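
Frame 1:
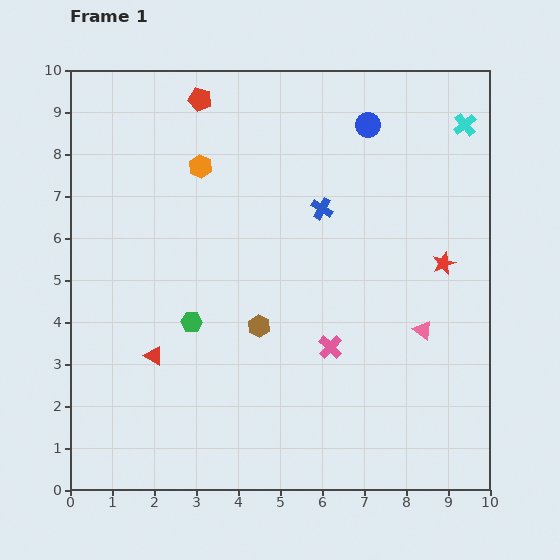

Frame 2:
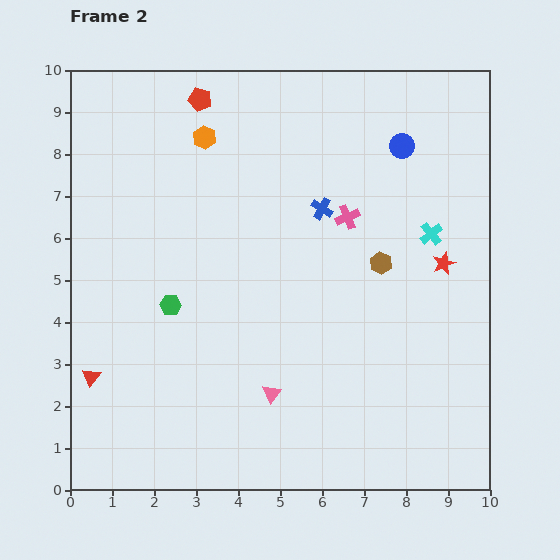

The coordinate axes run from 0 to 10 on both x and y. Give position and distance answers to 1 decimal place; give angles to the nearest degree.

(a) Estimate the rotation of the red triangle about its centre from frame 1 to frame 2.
36° clockwise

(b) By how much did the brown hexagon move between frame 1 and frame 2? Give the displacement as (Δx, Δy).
(2.9, 1.5)

The brown hexagon was at (4.5, 3.9) in frame 1 and (7.4, 5.4) in frame 2.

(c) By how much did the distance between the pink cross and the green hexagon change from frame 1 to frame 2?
+1.3

Distance in frame 1: 3.4. Distance in frame 2: 4.7.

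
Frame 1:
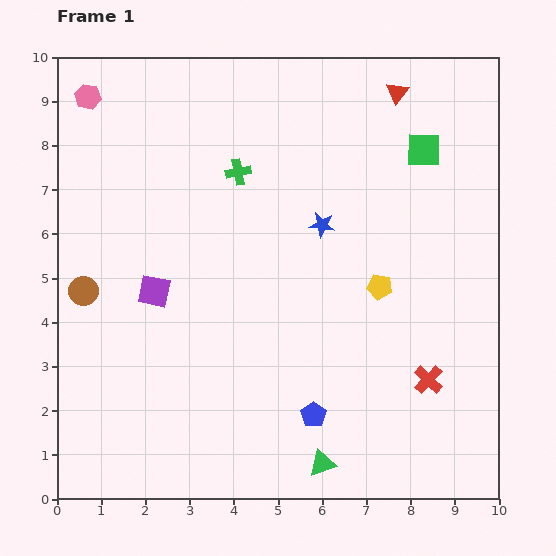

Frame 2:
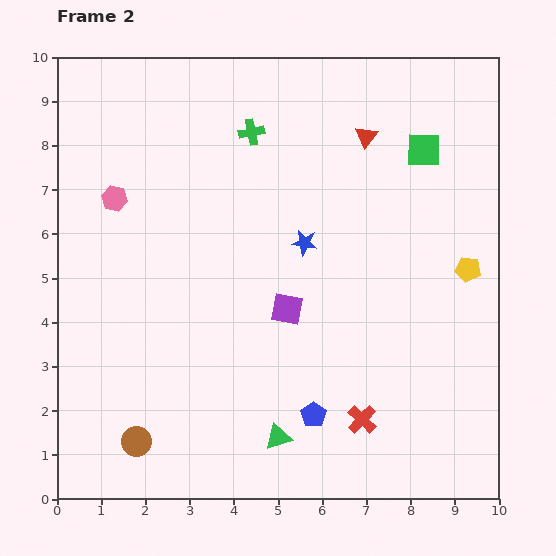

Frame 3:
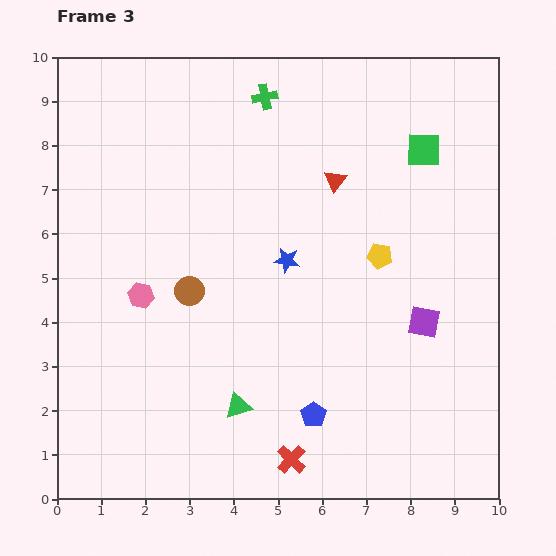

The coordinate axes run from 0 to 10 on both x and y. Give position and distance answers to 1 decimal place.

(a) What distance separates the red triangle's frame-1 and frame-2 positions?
1.2

The red triangle moved from (7.7, 9.2) to (7.0, 8.2), a distance of √(0.7² + 1.0²) ≈ 1.2.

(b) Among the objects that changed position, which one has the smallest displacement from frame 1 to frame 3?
the yellow pentagon

(moved 0.7)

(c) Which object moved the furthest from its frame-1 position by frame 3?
the purple square

(moved 6.1; next 4.7)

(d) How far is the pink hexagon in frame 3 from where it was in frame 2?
2.3

The pink hexagon moved from (1.3, 6.8) to (1.9, 4.6), a distance of √(0.6² + 2.2²) ≈ 2.3.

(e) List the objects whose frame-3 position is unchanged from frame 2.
the blue pentagon, the green square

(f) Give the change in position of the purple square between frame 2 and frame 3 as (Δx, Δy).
(3.1, -0.3)

The purple square was at (5.2, 4.3) in frame 2 and (8.3, 4.0) in frame 3.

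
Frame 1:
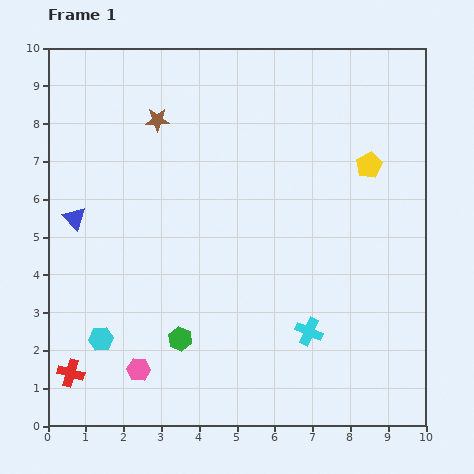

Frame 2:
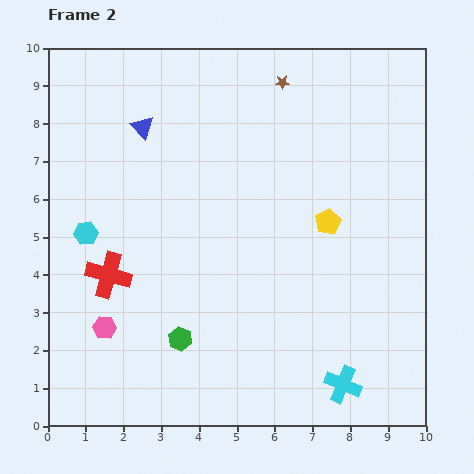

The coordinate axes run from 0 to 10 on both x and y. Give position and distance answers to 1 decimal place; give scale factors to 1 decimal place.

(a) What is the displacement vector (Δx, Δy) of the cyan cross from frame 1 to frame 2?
(0.9, -1.4)

The cyan cross was at (6.9, 2.5) in frame 1 and (7.8, 1.1) in frame 2.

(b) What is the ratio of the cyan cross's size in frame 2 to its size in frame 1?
1.4×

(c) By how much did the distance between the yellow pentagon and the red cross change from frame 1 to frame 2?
-3.6

Distance in frame 1: 9.6. Distance in frame 2: 6.0.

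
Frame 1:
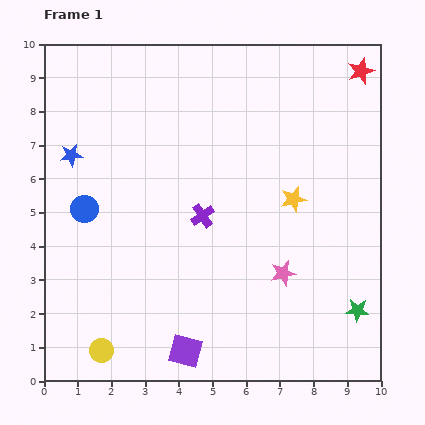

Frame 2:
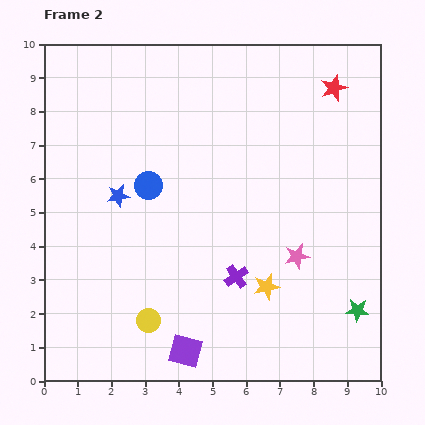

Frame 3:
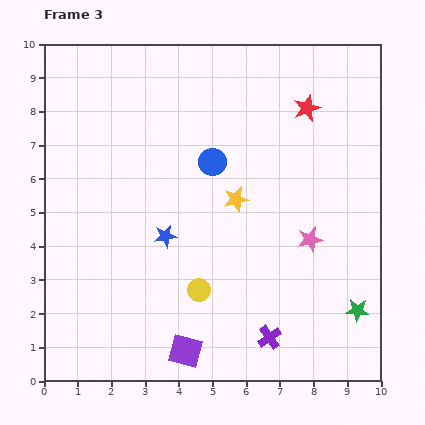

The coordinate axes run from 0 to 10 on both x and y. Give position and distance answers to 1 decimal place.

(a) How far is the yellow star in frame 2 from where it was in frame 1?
2.7

The yellow star moved from (7.4, 5.4) to (6.6, 2.8), a distance of √(0.8² + 2.6²) ≈ 2.7.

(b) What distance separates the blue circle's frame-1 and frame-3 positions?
4.0

The blue circle moved from (1.2, 5.1) to (5.0, 6.5), a distance of √(3.8² + 1.4²) ≈ 4.0.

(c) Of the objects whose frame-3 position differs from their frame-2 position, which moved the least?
the pink star

(moved 0.6)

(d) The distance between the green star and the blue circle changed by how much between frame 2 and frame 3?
-1.0

Distance in frame 2: 7.2. Distance in frame 3: 6.2.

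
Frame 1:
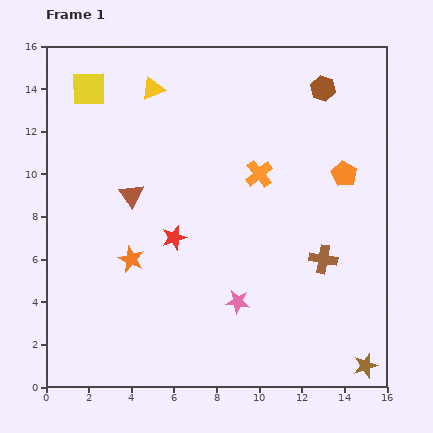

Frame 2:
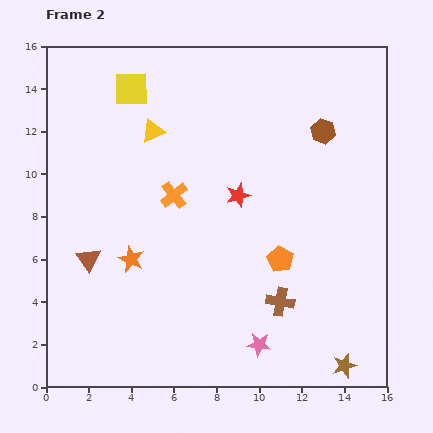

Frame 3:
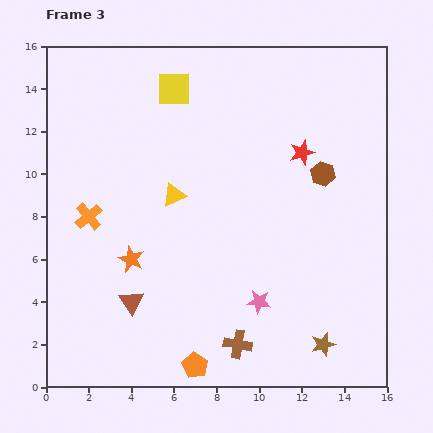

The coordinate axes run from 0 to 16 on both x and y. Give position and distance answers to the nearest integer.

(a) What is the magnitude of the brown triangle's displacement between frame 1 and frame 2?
4

The brown triangle moved from (4, 9) to (2, 6), a distance of √(2² + 3²) ≈ 4.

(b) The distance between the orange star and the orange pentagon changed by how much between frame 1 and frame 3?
-5

Distance in frame 1: 11. Distance in frame 3: 6.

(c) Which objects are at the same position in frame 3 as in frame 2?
the orange star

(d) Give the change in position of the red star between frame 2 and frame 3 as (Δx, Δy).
(3, 2)

The red star was at (9, 9) in frame 2 and (12, 11) in frame 3.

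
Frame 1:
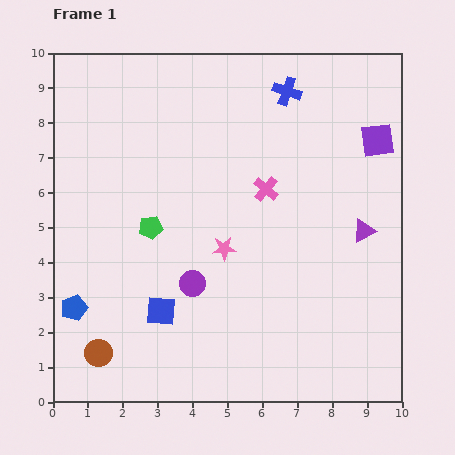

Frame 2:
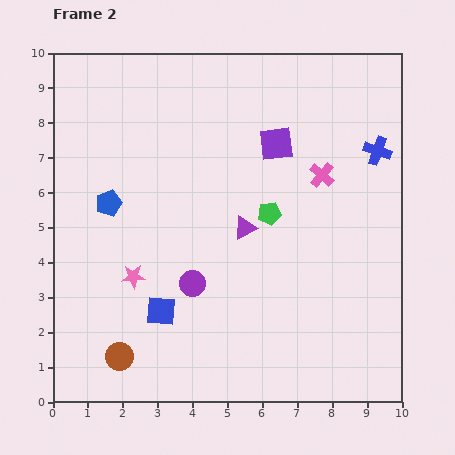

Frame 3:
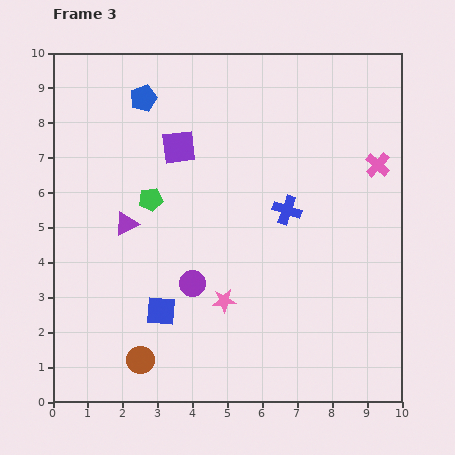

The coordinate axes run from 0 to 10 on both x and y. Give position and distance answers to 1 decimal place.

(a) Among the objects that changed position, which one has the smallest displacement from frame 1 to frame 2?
the brown circle

(moved 0.6)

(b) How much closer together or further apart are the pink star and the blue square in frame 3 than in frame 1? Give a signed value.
-0.7

Distance in frame 1: 2.5. Distance in frame 3: 1.8.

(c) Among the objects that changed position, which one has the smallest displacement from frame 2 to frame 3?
the brown circle

(moved 0.6)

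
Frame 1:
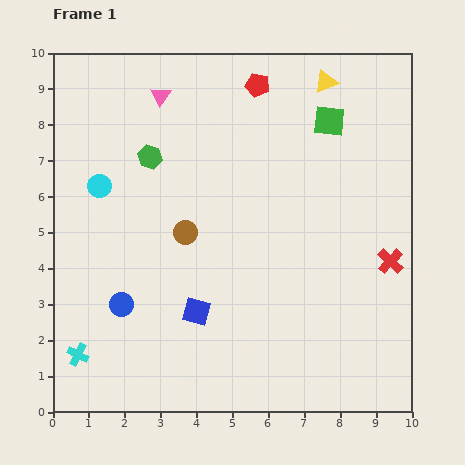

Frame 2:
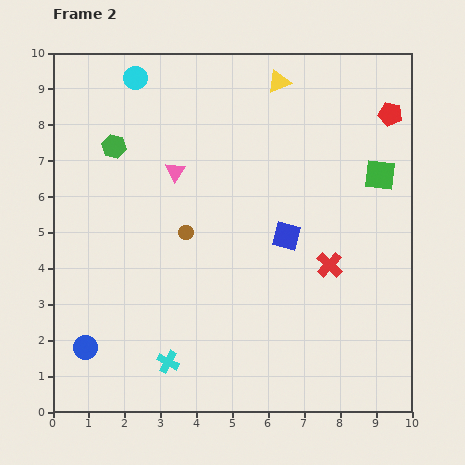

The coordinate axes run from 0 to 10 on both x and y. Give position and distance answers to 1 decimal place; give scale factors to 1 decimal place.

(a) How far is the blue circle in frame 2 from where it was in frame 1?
1.6

The blue circle moved from (1.9, 3.0) to (0.9, 1.8), a distance of √(1.0² + 1.2²) ≈ 1.6.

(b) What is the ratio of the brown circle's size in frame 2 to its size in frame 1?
0.6×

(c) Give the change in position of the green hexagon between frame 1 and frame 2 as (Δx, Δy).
(-1.0, 0.3)

The green hexagon was at (2.7, 7.1) in frame 1 and (1.7, 7.4) in frame 2.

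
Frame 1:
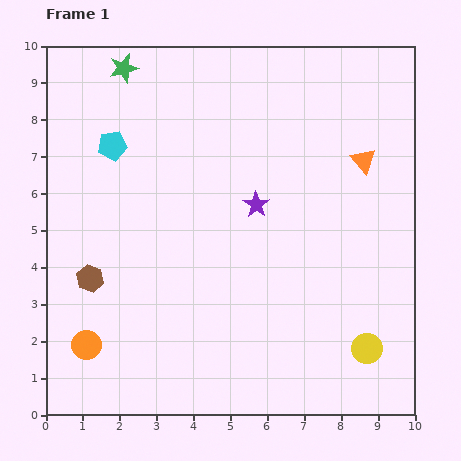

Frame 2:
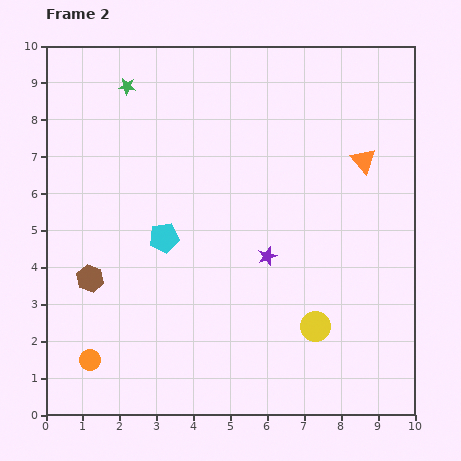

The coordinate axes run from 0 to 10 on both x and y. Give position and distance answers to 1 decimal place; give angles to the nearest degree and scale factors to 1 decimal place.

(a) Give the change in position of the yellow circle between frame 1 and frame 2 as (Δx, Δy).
(-1.4, 0.6)

The yellow circle was at (8.7, 1.8) in frame 1 and (7.3, 2.4) in frame 2.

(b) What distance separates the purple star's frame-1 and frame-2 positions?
1.4

The purple star moved from (5.7, 5.7) to (6.0, 4.3), a distance of √(0.3² + 1.4²) ≈ 1.4.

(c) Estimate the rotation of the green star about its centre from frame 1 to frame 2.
20° clockwise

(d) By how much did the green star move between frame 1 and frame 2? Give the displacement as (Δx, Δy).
(0.1, -0.5)

The green star was at (2.1, 9.4) in frame 1 and (2.2, 8.9) in frame 2.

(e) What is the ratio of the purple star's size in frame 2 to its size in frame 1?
0.7×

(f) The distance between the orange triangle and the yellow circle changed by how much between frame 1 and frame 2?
-0.4

Distance in frame 1: 5.1. Distance in frame 2: 4.7.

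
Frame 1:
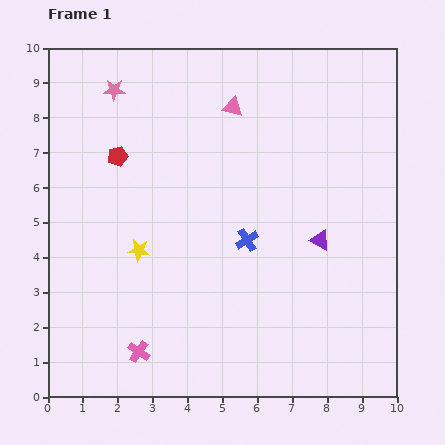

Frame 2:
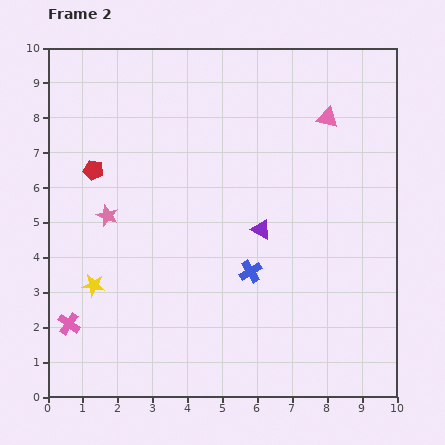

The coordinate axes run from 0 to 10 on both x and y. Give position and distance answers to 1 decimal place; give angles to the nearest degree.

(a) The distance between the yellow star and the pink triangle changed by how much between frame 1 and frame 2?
+3.3

Distance in frame 1: 4.9. Distance in frame 2: 8.2.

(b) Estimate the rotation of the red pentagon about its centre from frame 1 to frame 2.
28° clockwise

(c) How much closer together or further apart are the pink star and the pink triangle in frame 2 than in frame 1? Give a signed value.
+3.5

Distance in frame 1: 3.4. Distance in frame 2: 6.9.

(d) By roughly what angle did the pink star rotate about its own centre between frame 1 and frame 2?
19° clockwise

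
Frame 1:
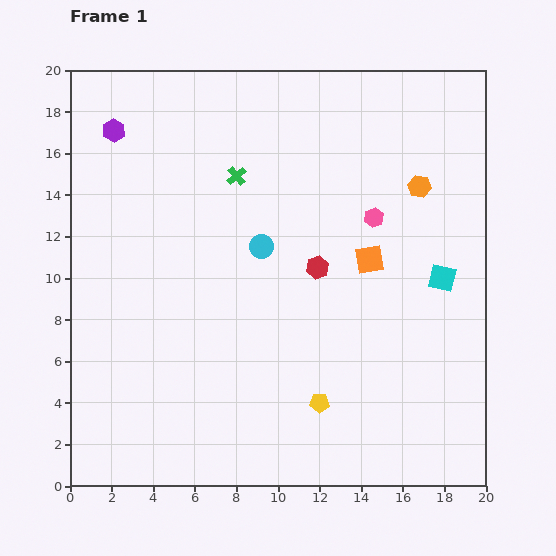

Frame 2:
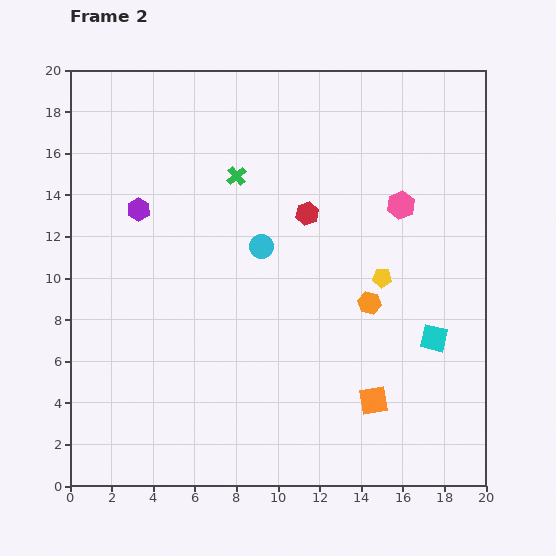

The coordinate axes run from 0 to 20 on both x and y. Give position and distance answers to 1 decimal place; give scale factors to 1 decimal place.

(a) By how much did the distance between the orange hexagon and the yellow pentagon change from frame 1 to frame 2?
-10.2

Distance in frame 1: 11.5. Distance in frame 2: 1.3.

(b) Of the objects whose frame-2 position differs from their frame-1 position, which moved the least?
the pink hexagon

(moved 1.4)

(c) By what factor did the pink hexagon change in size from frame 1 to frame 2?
1.4×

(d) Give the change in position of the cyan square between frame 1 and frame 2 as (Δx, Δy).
(-0.4, -2.9)

The cyan square was at (17.9, 10.0) in frame 1 and (17.5, 7.1) in frame 2.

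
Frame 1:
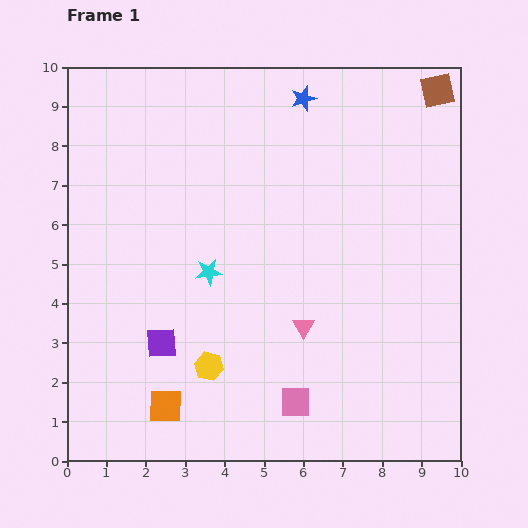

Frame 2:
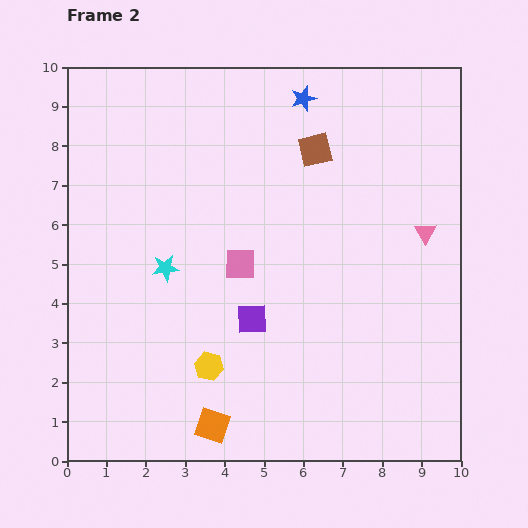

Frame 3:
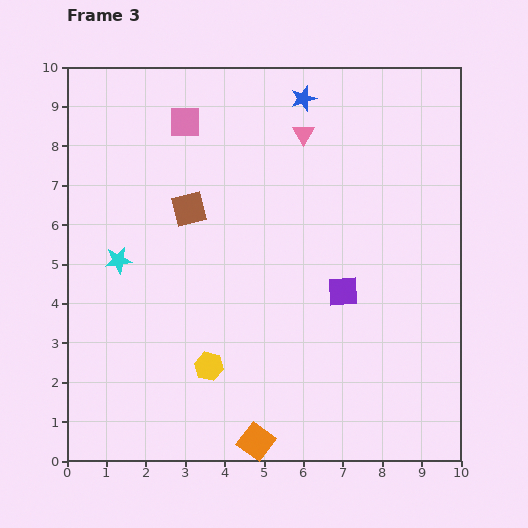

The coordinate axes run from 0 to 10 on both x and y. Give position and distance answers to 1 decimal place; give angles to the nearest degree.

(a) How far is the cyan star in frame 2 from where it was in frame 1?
1.1

The cyan star moved from (3.6, 4.8) to (2.5, 4.9), a distance of √(1.1² + 0.1²) ≈ 1.1.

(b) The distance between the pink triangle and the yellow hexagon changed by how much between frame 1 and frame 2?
+3.9

Distance in frame 1: 2.6. Distance in frame 2: 6.5.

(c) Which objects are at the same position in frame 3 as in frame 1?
the blue star, the yellow hexagon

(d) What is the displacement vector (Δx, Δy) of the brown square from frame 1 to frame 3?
(-6.3, -3.0)

The brown square was at (9.4, 9.4) in frame 1 and (3.1, 6.4) in frame 3.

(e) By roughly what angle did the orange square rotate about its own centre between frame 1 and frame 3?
36° clockwise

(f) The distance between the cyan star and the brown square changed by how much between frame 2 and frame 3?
-2.6

Distance in frame 2: 4.8. Distance in frame 3: 2.2.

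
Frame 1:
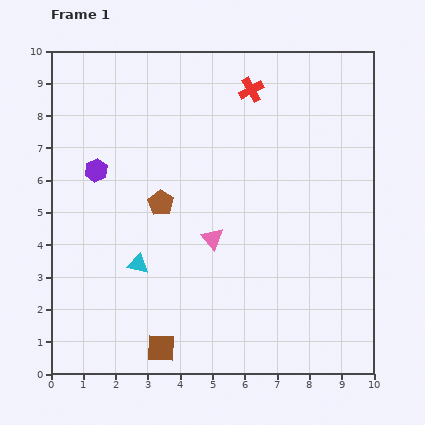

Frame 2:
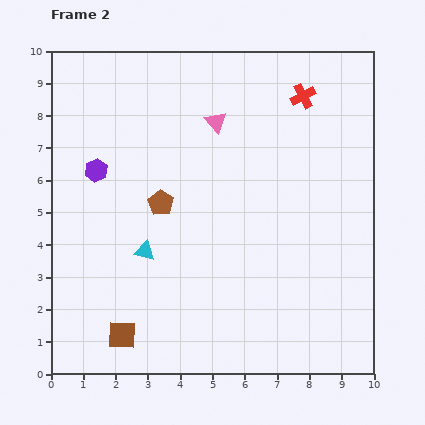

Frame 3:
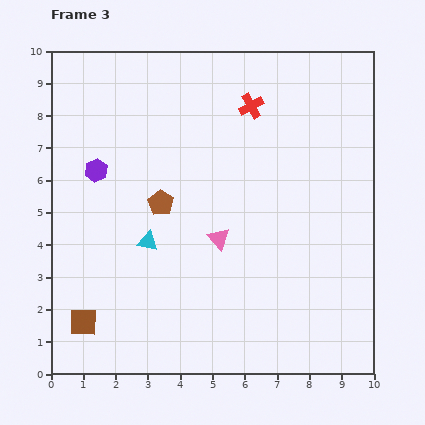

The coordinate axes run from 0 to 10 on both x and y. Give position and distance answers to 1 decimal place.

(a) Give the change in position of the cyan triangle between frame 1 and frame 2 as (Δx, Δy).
(0.2, 0.4)

The cyan triangle was at (2.7, 3.4) in frame 1 and (2.9, 3.8) in frame 2.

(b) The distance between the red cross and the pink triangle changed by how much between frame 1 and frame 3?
-0.6

Distance in frame 1: 4.8. Distance in frame 3: 4.2.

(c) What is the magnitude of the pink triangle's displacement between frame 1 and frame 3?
0.2

The pink triangle moved from (5.0, 4.2) to (5.2, 4.2), a distance of √(0.2² + 0.0²) ≈ 0.2.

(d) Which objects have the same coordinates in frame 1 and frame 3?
the purple hexagon, the brown pentagon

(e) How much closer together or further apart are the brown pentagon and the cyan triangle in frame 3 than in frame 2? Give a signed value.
-0.3

Distance in frame 2: 1.6. Distance in frame 3: 1.3.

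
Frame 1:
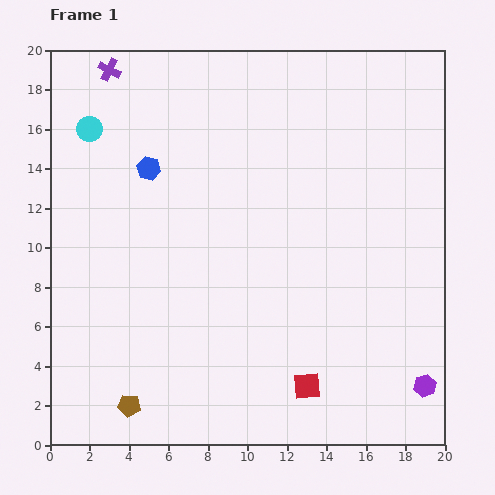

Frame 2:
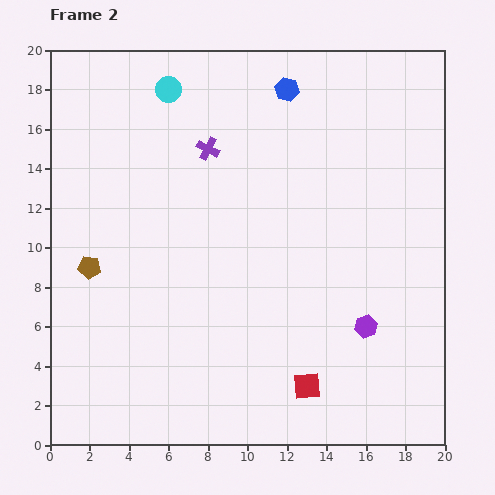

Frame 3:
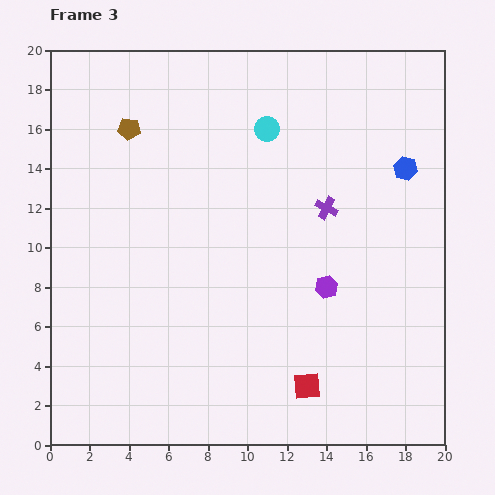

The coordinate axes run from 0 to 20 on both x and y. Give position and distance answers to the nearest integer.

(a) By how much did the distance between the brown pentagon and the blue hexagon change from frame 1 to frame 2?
+1

Distance in frame 1: 12. Distance in frame 2: 13.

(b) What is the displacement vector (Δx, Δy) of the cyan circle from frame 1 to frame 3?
(9, 0)

The cyan circle was at (2, 16) in frame 1 and (11, 16) in frame 3.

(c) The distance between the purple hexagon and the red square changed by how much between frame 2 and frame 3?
+1

Distance in frame 2: 4. Distance in frame 3: 5.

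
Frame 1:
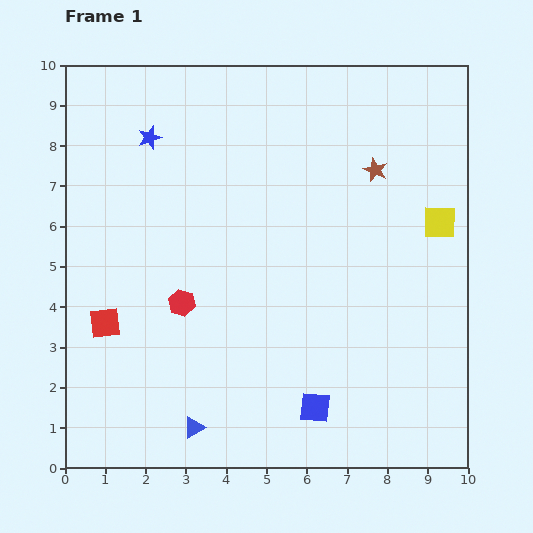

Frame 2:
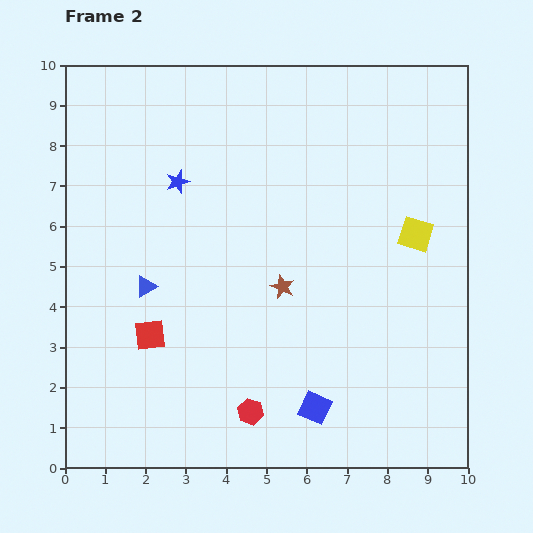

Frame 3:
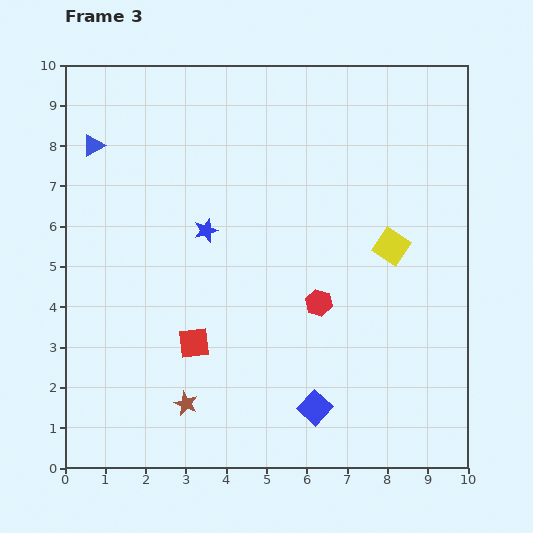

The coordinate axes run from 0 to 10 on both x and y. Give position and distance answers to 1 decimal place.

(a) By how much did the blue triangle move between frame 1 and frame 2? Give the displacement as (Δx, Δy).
(-1.2, 3.5)

The blue triangle was at (3.2, 1.0) in frame 1 and (2.0, 4.5) in frame 2.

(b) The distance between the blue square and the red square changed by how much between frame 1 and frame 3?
-2.2

Distance in frame 1: 5.6. Distance in frame 3: 3.4.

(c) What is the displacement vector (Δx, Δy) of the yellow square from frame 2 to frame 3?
(-0.6, -0.3)

The yellow square was at (8.7, 5.8) in frame 2 and (8.1, 5.5) in frame 3.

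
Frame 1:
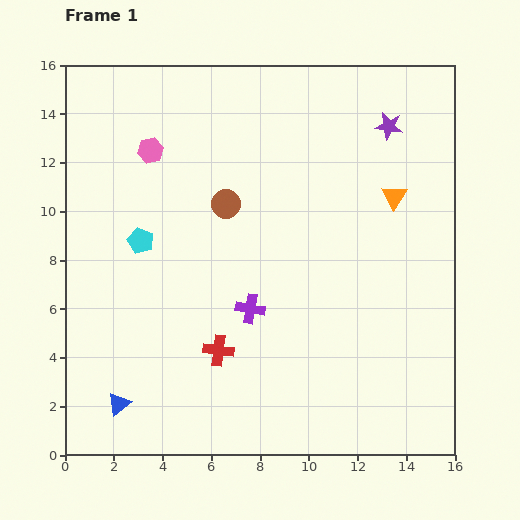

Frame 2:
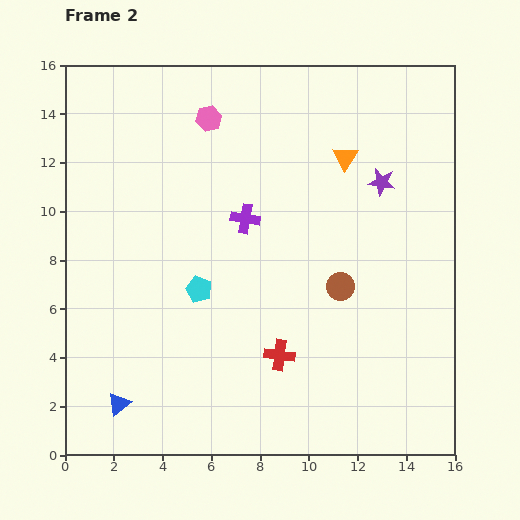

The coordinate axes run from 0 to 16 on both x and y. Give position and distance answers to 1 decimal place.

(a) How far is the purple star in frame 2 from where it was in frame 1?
2.3

The purple star moved from (13.3, 13.5) to (13.0, 11.2), a distance of √(0.3² + 2.3²) ≈ 2.3.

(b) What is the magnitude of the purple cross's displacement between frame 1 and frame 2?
3.7

The purple cross moved from (7.6, 6.0) to (7.4, 9.7), a distance of √(0.2² + 3.7²) ≈ 3.7.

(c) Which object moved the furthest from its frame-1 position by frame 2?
the brown circle

(moved 5.8; next 3.7)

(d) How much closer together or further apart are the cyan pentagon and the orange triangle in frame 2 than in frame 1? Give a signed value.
-2.5

Distance in frame 1: 10.6. Distance in frame 2: 8.1.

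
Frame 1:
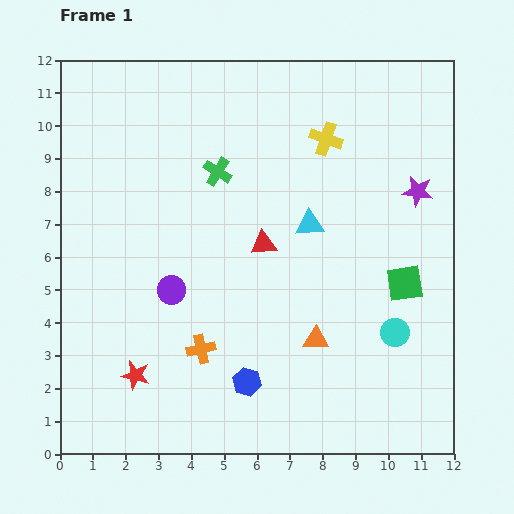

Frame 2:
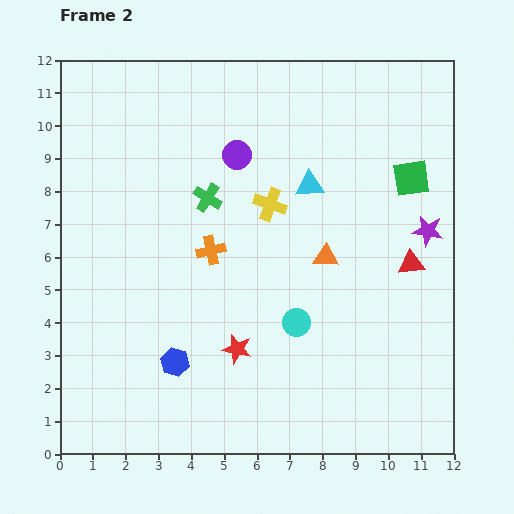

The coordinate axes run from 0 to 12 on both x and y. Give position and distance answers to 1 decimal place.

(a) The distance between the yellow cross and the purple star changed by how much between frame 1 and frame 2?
+1.7

Distance in frame 1: 3.2. Distance in frame 2: 4.9.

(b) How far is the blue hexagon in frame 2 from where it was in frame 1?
2.3

The blue hexagon moved from (5.7, 2.2) to (3.5, 2.8), a distance of √(2.2² + 0.6²) ≈ 2.3.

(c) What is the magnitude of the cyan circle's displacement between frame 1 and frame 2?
3.0

The cyan circle moved from (10.2, 3.7) to (7.2, 4.0), a distance of √(3.0² + 0.3²) ≈ 3.0.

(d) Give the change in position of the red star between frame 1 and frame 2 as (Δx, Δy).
(3.1, 0.8)

The red star was at (2.3, 2.4) in frame 1 and (5.4, 3.2) in frame 2.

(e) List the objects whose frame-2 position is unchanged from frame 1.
none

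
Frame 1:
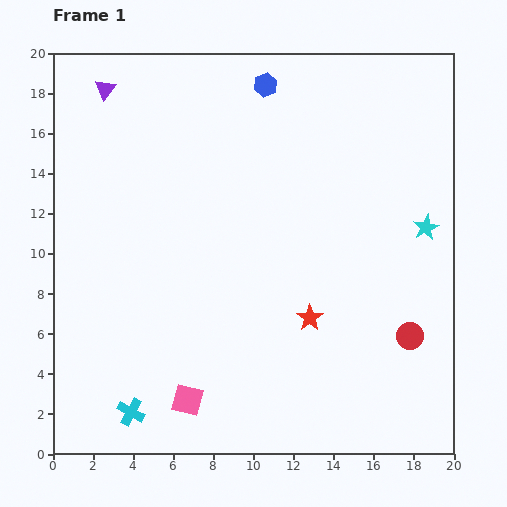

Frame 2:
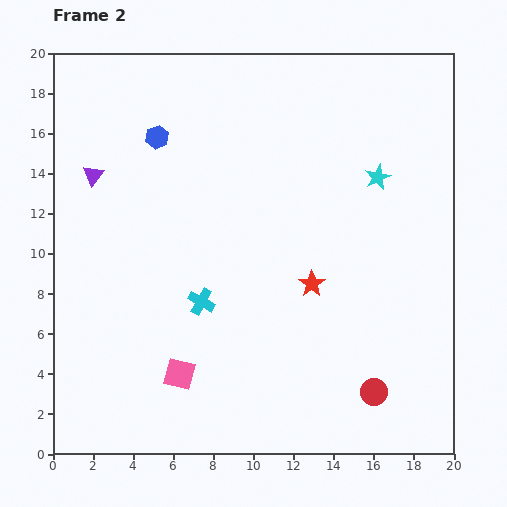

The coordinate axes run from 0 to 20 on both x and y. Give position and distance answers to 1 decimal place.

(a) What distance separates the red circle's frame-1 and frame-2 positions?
3.3

The red circle moved from (17.8, 5.9) to (16.0, 3.1), a distance of √(1.8² + 2.8²) ≈ 3.3.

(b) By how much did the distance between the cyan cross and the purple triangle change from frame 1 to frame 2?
-7.9

Distance in frame 1: 16.2. Distance in frame 2: 8.3.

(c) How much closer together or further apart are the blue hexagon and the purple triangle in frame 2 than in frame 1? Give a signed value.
-4.3

Distance in frame 1: 8.0. Distance in frame 2: 3.7.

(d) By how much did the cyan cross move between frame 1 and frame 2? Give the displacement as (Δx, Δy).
(3.5, 5.5)

The cyan cross was at (3.9, 2.1) in frame 1 and (7.4, 7.6) in frame 2.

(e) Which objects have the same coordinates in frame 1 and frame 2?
none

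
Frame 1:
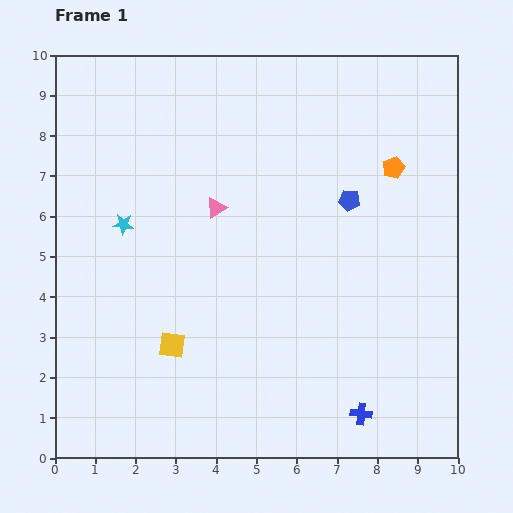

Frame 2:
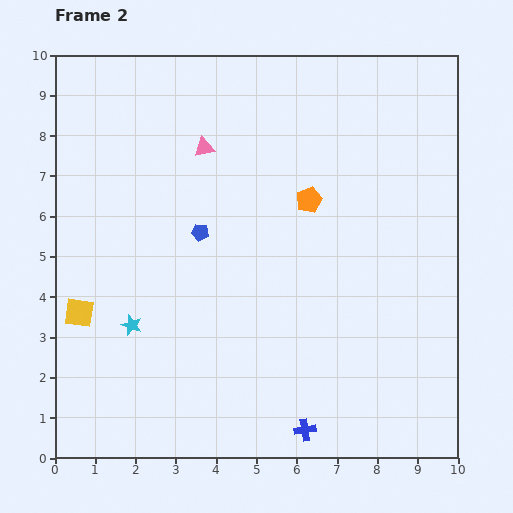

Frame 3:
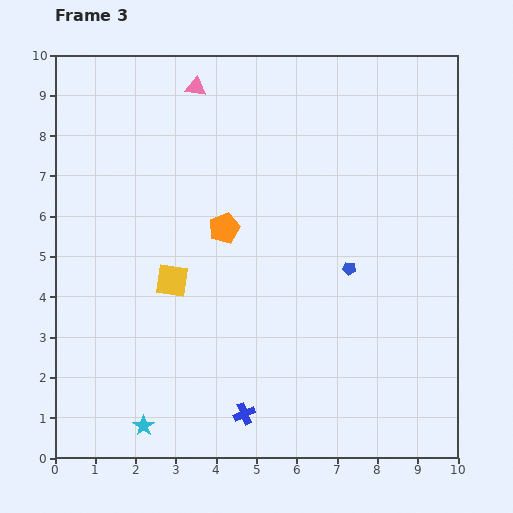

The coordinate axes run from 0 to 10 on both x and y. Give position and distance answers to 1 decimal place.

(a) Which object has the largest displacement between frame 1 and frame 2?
the blue pentagon

(moved 3.8; next 2.5)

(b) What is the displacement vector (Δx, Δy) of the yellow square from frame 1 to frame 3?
(0.0, 1.6)

The yellow square was at (2.9, 2.8) in frame 1 and (2.9, 4.4) in frame 3.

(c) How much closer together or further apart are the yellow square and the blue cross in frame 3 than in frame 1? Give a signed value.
-1.2

Distance in frame 1: 5.0. Distance in frame 3: 3.8.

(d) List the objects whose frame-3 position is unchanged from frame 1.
none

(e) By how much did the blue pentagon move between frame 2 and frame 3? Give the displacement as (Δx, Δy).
(3.7, -0.9)

The blue pentagon was at (3.6, 5.6) in frame 2 and (7.3, 4.7) in frame 3.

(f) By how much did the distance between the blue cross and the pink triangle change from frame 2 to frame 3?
+0.8

Distance in frame 2: 7.4. Distance in frame 3: 8.2.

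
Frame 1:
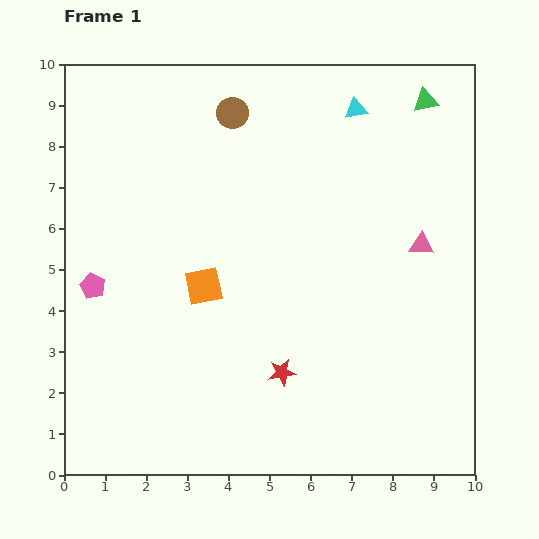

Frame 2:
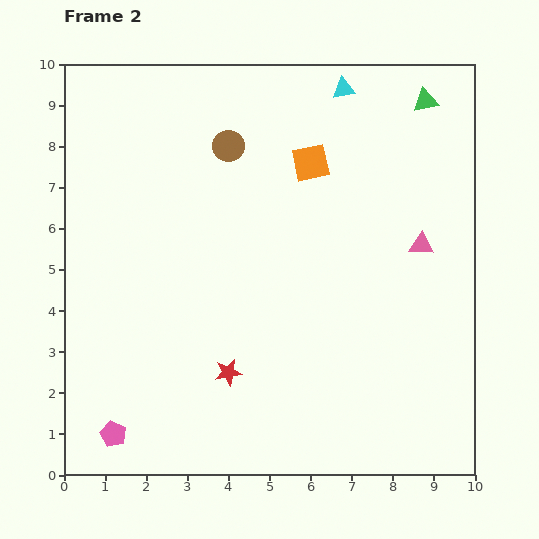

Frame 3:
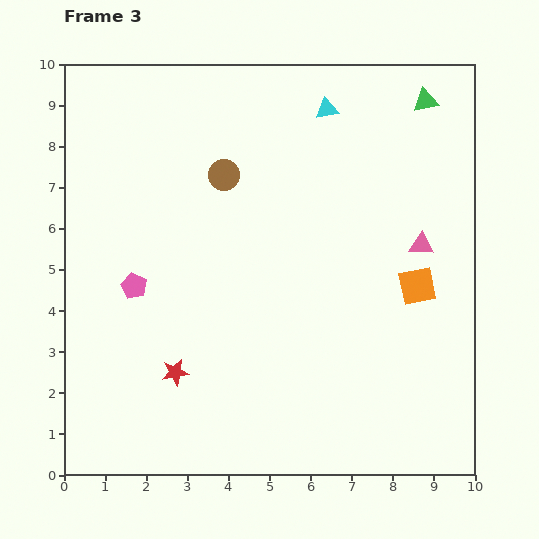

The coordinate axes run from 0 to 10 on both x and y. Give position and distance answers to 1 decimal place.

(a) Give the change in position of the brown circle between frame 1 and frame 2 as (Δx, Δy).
(-0.1, -0.8)

The brown circle was at (4.1, 8.8) in frame 1 and (4.0, 8.0) in frame 2.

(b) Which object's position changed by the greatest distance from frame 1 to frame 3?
the orange square

(moved 5.2; next 2.6)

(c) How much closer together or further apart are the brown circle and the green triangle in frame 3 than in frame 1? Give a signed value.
+0.5

Distance in frame 1: 4.7. Distance in frame 3: 5.2.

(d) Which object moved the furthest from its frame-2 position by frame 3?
the orange square

(moved 4.0; next 3.6)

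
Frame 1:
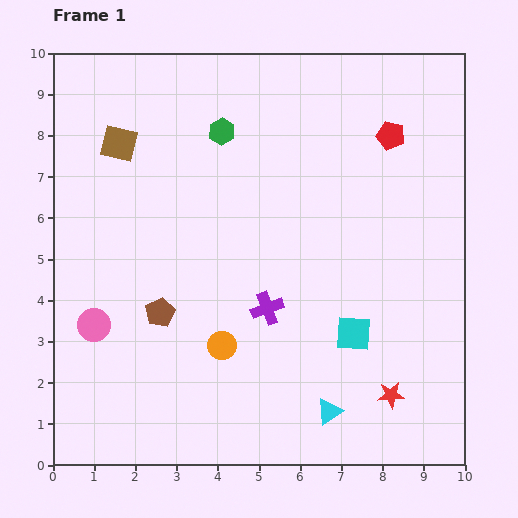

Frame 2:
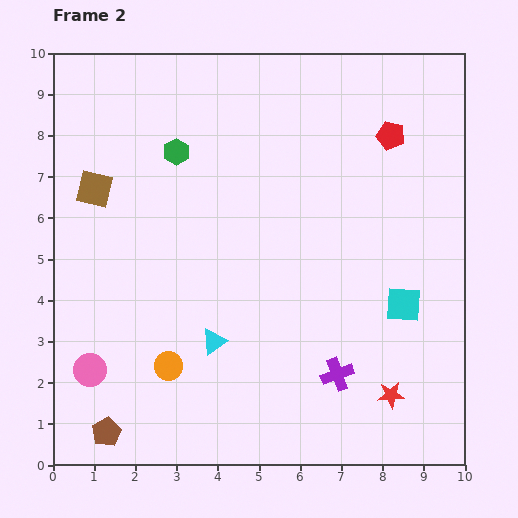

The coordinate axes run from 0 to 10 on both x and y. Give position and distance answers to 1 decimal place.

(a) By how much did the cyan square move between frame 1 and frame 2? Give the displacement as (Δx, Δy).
(1.2, 0.7)

The cyan square was at (7.3, 3.2) in frame 1 and (8.5, 3.9) in frame 2.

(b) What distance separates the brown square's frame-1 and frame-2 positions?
1.3

The brown square moved from (1.6, 7.8) to (1.0, 6.7), a distance of √(0.6² + 1.1²) ≈ 1.3.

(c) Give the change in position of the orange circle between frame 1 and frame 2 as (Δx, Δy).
(-1.3, -0.5)

The orange circle was at (4.1, 2.9) in frame 1 and (2.8, 2.4) in frame 2.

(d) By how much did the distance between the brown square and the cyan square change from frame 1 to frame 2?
+0.7

Distance in frame 1: 7.3. Distance in frame 2: 8.0.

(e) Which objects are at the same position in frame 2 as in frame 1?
the red pentagon, the red star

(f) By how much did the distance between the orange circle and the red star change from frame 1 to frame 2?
+1.1

Distance in frame 1: 4.3. Distance in frame 2: 5.4.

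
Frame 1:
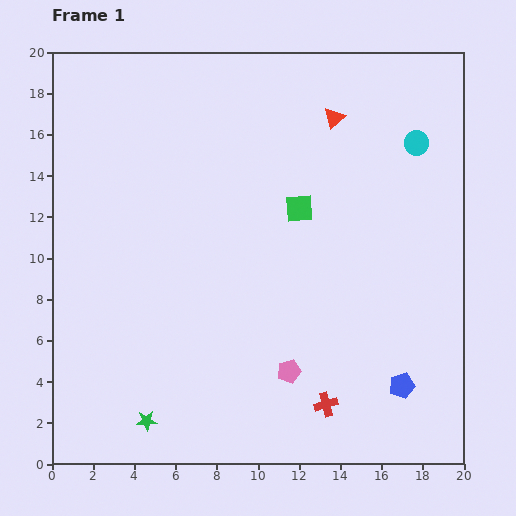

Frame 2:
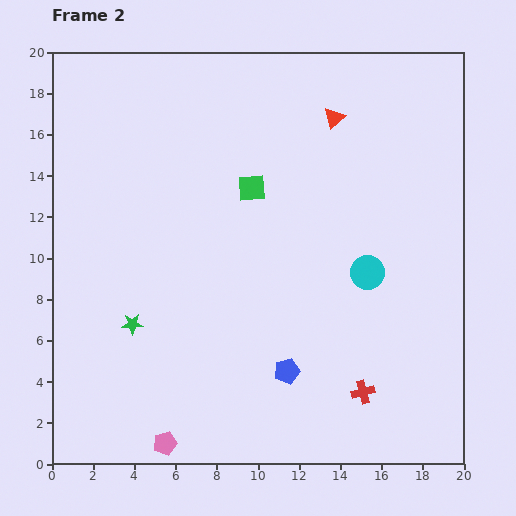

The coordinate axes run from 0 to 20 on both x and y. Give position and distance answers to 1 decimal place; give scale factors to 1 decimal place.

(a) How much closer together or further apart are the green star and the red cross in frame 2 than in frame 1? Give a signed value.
+3.0

Distance in frame 1: 8.7. Distance in frame 2: 11.7.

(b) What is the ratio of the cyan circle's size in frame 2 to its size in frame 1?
1.4×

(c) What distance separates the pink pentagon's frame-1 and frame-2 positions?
6.9

The pink pentagon moved from (11.5, 4.5) to (5.5, 1.0), a distance of √(6.0² + 3.5²) ≈ 6.9.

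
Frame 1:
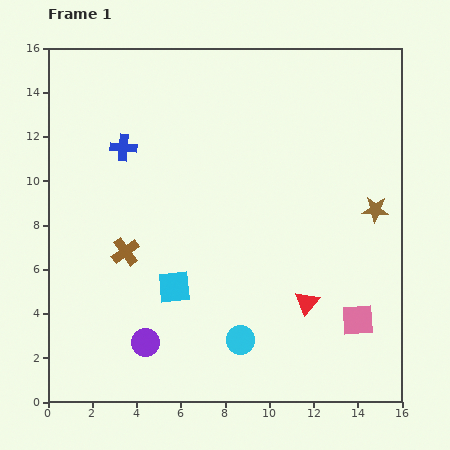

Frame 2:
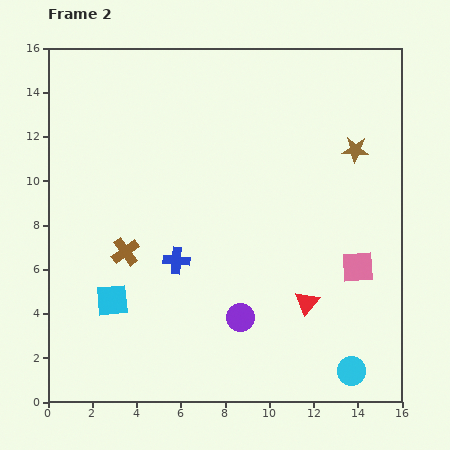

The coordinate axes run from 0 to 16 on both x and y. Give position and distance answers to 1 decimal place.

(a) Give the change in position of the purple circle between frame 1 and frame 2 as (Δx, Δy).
(4.3, 1.1)

The purple circle was at (4.4, 2.7) in frame 1 and (8.7, 3.8) in frame 2.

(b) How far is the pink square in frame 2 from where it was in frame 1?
2.4

The pink square moved from (14.0, 3.7) to (14.0, 6.1), a distance of √(0.0² + 2.4²) ≈ 2.4.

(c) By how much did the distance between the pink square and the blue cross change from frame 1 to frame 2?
-5.0

Distance in frame 1: 13.2. Distance in frame 2: 8.2.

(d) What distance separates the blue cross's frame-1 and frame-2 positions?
5.6

The blue cross moved from (3.4, 11.5) to (5.8, 6.4), a distance of √(2.4² + 5.1²) ≈ 5.6.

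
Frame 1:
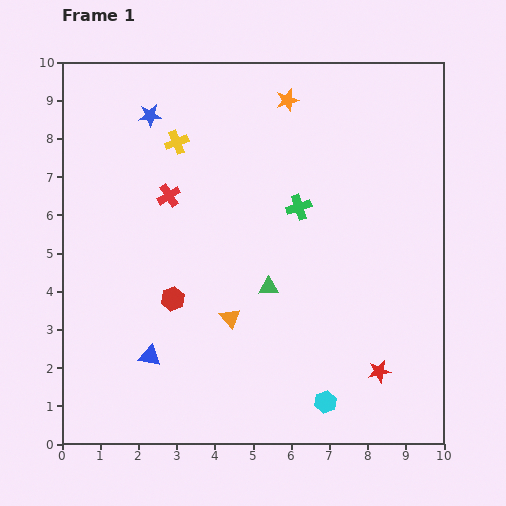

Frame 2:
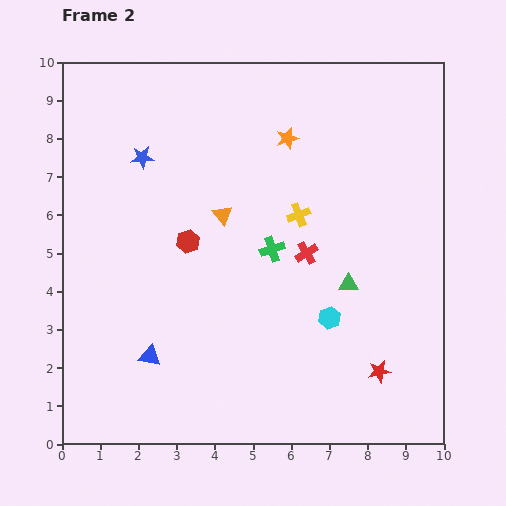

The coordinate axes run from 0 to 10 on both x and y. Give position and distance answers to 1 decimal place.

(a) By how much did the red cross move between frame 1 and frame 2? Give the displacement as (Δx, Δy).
(3.6, -1.5)

The red cross was at (2.8, 6.5) in frame 1 and (6.4, 5.0) in frame 2.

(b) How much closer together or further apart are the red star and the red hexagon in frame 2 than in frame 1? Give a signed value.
+0.3

Distance in frame 1: 5.7. Distance in frame 2: 6.0.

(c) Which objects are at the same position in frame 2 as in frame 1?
the blue triangle, the red star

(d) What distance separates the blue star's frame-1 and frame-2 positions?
1.1

The blue star moved from (2.3, 8.6) to (2.1, 7.5), a distance of √(0.2² + 1.1²) ≈ 1.1.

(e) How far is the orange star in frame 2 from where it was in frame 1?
1.0

The orange star moved from (5.9, 9.0) to (5.9, 8.0), a distance of √(0.0² + 1.0²) ≈ 1.0.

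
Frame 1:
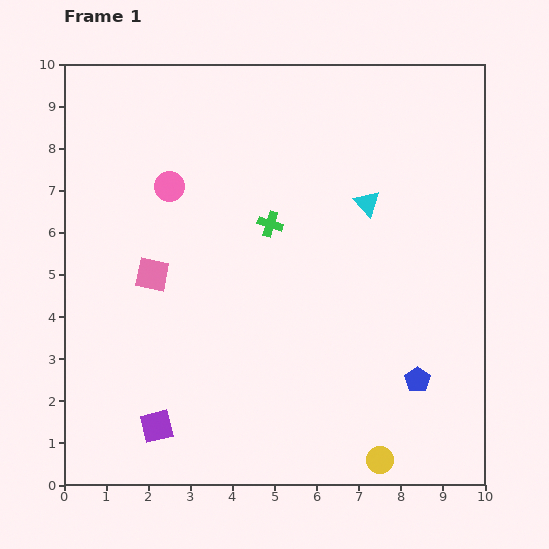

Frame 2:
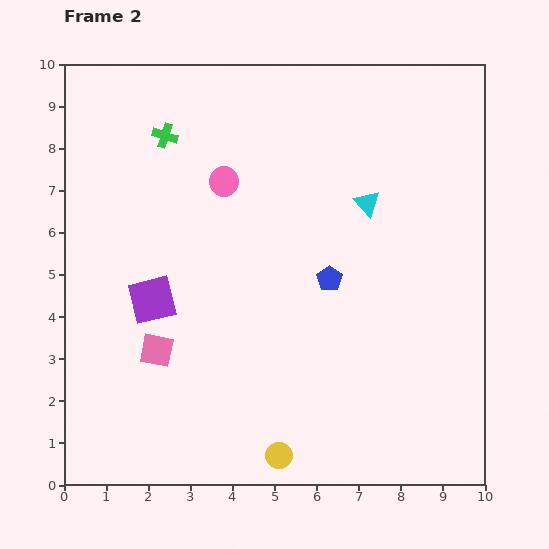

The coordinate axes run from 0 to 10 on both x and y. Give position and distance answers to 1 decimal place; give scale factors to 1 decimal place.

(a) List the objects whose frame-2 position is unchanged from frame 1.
the cyan triangle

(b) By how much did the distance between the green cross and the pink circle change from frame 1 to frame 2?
-0.8

Distance in frame 1: 2.6. Distance in frame 2: 1.8.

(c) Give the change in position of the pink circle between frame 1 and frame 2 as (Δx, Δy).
(1.3, 0.1)

The pink circle was at (2.5, 7.1) in frame 1 and (3.8, 7.2) in frame 2.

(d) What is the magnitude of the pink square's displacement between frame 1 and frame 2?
1.8

The pink square moved from (2.1, 5.0) to (2.2, 3.2), a distance of √(0.1² + 1.8²) ≈ 1.8.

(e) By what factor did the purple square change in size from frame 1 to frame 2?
1.5×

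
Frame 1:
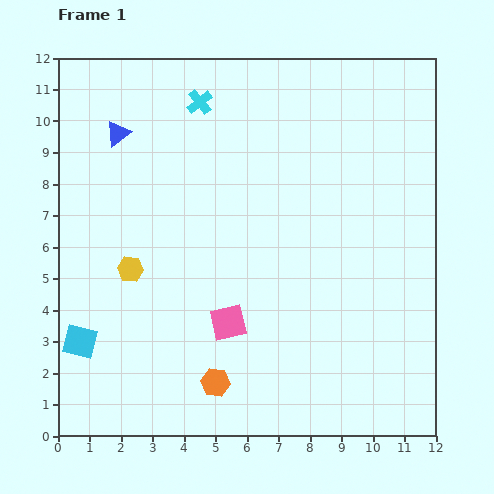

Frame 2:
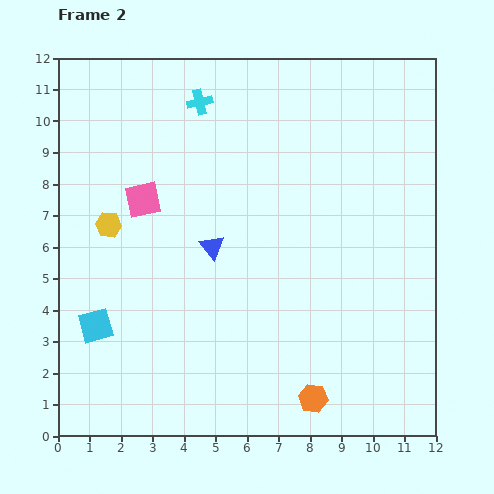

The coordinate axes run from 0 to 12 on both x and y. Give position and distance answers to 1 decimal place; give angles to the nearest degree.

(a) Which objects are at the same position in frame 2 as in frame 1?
the cyan cross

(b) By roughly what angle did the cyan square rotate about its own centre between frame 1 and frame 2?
30° counter-clockwise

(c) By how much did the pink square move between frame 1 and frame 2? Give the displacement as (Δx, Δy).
(-2.7, 3.9)

The pink square was at (5.4, 3.6) in frame 1 and (2.7, 7.5) in frame 2.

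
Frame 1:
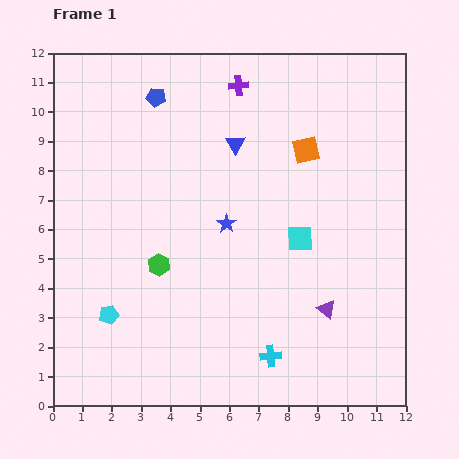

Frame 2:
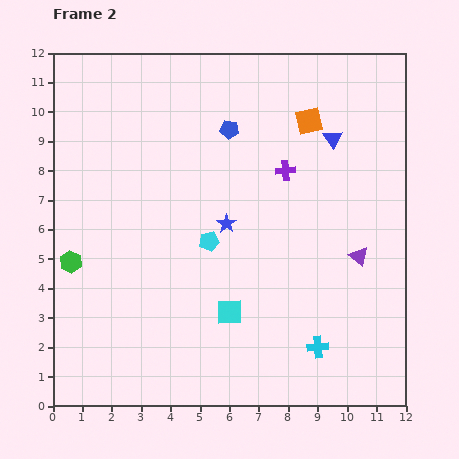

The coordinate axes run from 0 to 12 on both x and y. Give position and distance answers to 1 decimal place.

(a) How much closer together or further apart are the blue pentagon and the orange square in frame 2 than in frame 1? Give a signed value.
-2.7

Distance in frame 1: 5.4. Distance in frame 2: 2.7.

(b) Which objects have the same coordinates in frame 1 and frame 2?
the blue star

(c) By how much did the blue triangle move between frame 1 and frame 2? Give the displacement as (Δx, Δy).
(3.3, 0.2)

The blue triangle was at (6.2, 8.9) in frame 1 and (9.5, 9.1) in frame 2.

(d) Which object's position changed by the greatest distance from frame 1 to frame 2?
the cyan pentagon

(moved 4.2; next 3.5)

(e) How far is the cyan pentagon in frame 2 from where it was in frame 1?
4.2

The cyan pentagon moved from (1.9, 3.1) to (5.3, 5.6), a distance of √(3.4² + 2.5²) ≈ 4.2.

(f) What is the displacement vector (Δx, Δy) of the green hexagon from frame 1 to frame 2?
(-3.0, 0.1)

The green hexagon was at (3.6, 4.8) in frame 1 and (0.6, 4.9) in frame 2.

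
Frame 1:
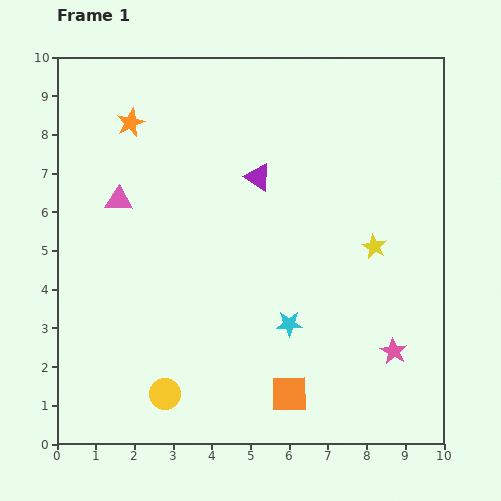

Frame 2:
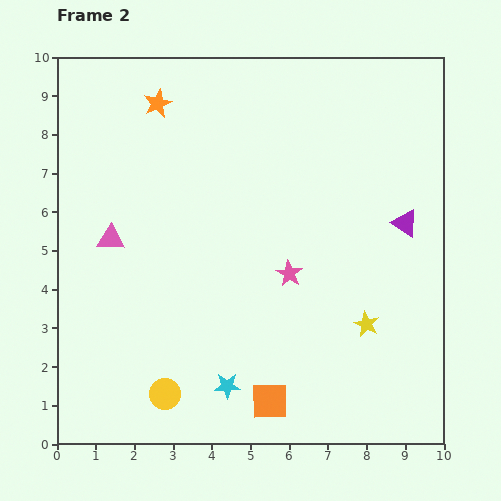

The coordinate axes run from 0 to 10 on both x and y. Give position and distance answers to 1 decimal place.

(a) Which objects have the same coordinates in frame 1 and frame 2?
the yellow circle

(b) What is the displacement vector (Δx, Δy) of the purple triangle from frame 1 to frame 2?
(3.8, -1.2)

The purple triangle was at (5.2, 6.9) in frame 1 and (9.0, 5.7) in frame 2.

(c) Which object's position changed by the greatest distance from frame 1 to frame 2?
the purple triangle

(moved 4.0; next 3.4)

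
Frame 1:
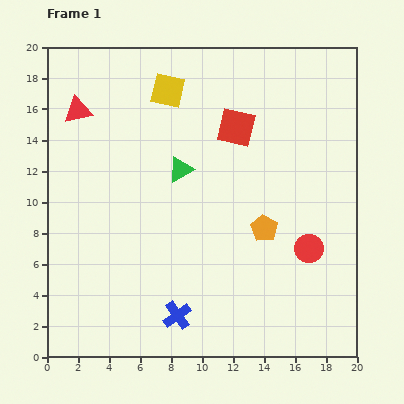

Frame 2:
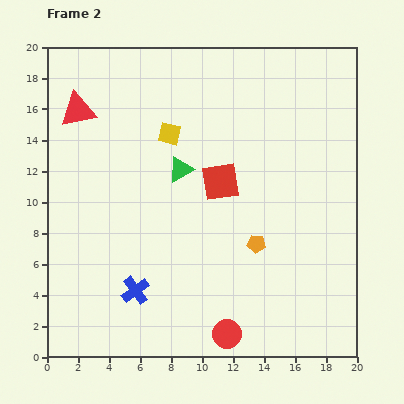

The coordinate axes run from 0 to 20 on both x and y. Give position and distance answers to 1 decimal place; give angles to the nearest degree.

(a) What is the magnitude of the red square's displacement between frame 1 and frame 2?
3.6

The red square moved from (12.2, 14.8) to (11.2, 11.3), a distance of √(1.0² + 3.5²) ≈ 3.6.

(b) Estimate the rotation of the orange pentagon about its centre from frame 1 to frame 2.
25° counter-clockwise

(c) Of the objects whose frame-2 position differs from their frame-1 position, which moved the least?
the orange pentagon

(moved 1.1)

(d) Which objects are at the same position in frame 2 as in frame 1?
the red triangle, the green triangle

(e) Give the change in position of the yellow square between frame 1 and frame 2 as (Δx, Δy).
(0.1, -2.8)

The yellow square was at (7.8, 17.2) in frame 1 and (7.9, 14.4) in frame 2.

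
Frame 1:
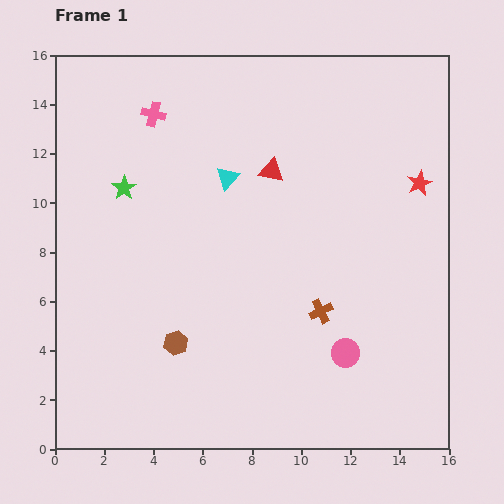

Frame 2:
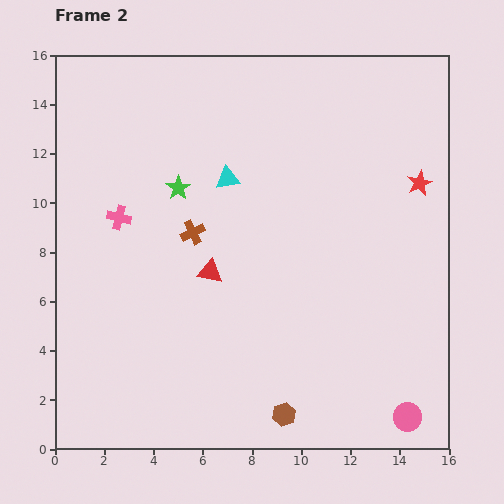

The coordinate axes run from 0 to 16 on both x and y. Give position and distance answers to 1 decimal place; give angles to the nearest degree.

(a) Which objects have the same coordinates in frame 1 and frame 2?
the cyan triangle, the red star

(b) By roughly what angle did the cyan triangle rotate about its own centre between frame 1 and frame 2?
38° clockwise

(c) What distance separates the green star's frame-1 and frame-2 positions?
2.2

The green star moved from (2.8, 10.6) to (5.0, 10.6), a distance of √(2.2² + 0.0²) ≈ 2.2.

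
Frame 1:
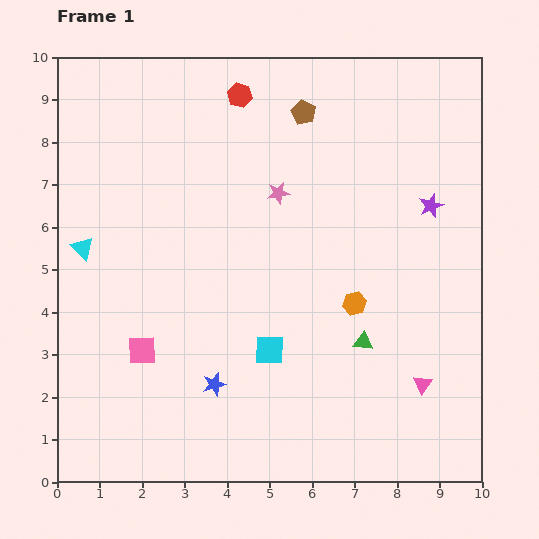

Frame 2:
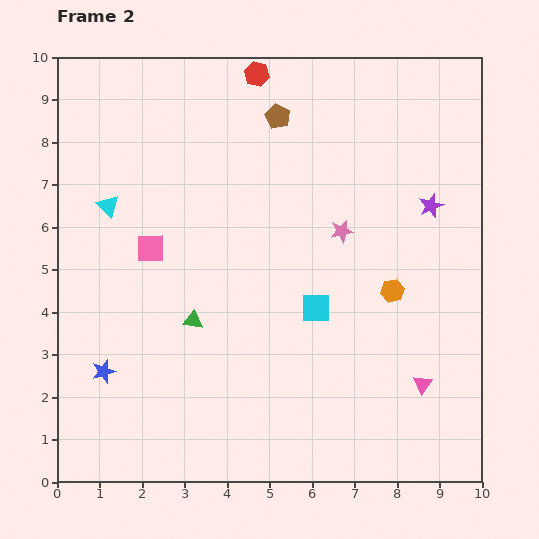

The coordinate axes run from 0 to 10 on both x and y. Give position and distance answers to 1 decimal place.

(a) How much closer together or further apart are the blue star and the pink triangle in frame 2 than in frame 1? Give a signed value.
+2.6

Distance in frame 1: 4.9. Distance in frame 2: 7.5.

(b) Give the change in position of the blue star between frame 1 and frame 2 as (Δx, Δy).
(-2.6, 0.3)

The blue star was at (3.7, 2.3) in frame 1 and (1.1, 2.6) in frame 2.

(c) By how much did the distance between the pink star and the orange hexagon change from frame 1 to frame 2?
-1.4

Distance in frame 1: 3.2. Distance in frame 2: 1.8.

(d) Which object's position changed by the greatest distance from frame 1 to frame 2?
the green triangle

(moved 4.0; next 2.6)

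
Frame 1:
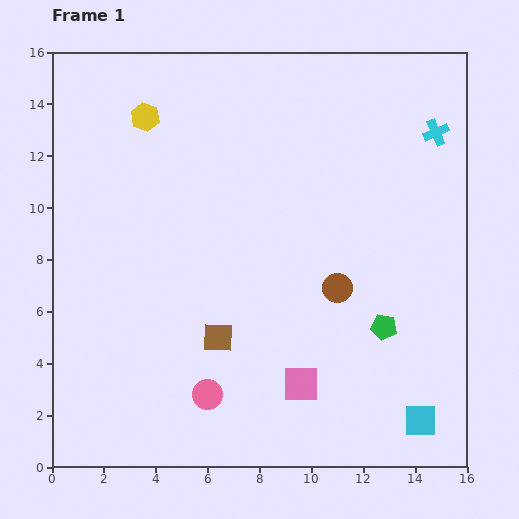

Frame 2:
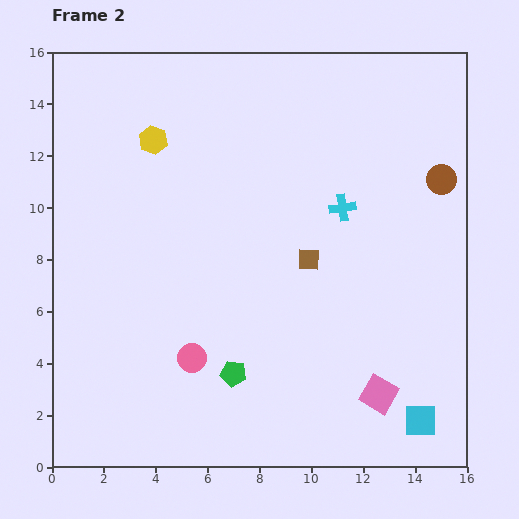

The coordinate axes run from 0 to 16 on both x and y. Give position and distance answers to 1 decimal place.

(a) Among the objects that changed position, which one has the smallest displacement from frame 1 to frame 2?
the yellow hexagon

(moved 0.9)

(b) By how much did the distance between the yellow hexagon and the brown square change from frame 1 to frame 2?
-1.3

Distance in frame 1: 8.9. Distance in frame 2: 7.6.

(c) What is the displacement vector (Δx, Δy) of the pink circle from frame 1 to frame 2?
(-0.6, 1.4)

The pink circle was at (6.0, 2.8) in frame 1 and (5.4, 4.2) in frame 2.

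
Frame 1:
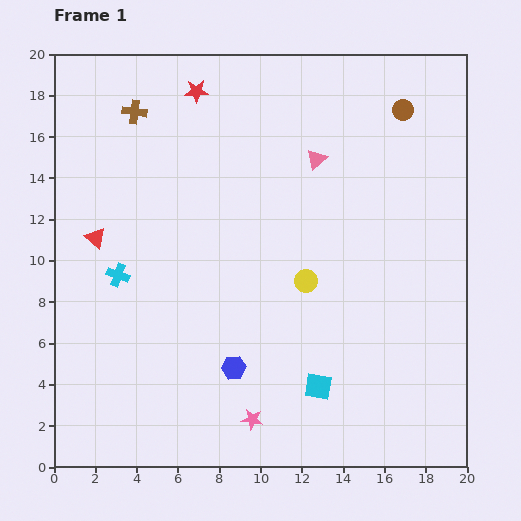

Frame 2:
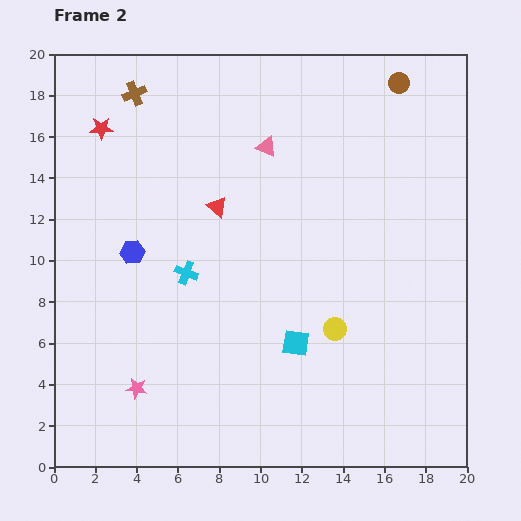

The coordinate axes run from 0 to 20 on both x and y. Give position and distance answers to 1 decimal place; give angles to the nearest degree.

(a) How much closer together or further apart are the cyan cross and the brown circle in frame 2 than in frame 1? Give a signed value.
-2.2

Distance in frame 1: 16.0. Distance in frame 2: 13.8.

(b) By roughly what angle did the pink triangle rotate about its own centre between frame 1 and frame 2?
55° counter-clockwise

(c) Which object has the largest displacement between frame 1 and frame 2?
the blue hexagon

(moved 7.4; next 6.1)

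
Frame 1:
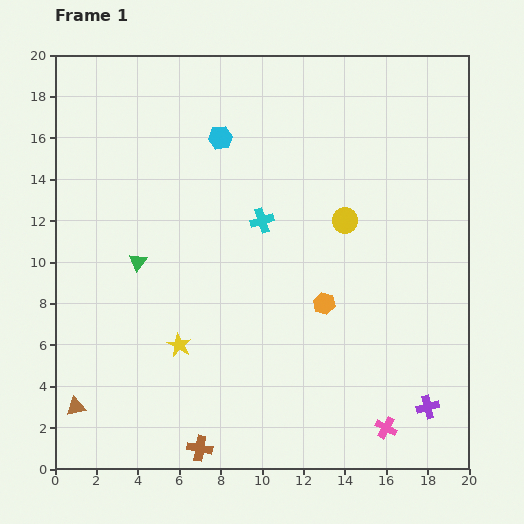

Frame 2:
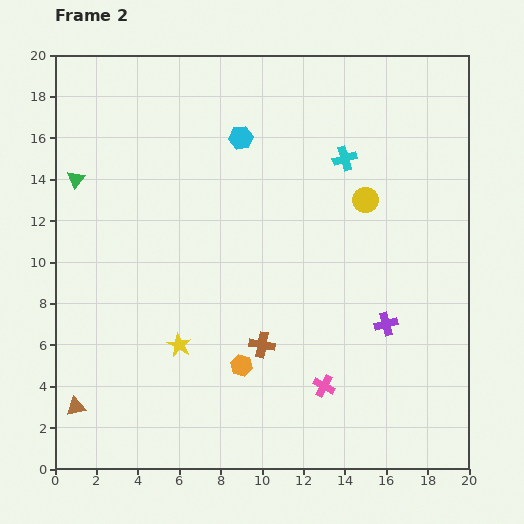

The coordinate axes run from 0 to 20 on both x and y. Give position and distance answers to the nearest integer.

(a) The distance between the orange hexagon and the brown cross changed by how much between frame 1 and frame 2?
-8

Distance in frame 1: 9. Distance in frame 2: 1.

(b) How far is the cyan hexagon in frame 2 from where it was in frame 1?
1

The cyan hexagon moved from (8, 16) to (9, 16), a distance of √(1² + 0²) ≈ 1.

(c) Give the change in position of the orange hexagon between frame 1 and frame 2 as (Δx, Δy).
(-4, -3)

The orange hexagon was at (13, 8) in frame 1 and (9, 5) in frame 2.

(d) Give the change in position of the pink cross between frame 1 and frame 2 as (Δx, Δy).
(-3, 2)

The pink cross was at (16, 2) in frame 1 and (13, 4) in frame 2.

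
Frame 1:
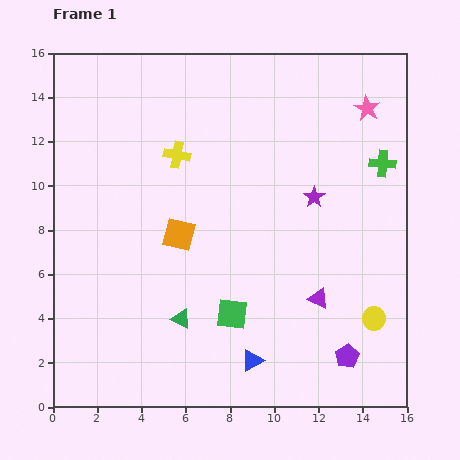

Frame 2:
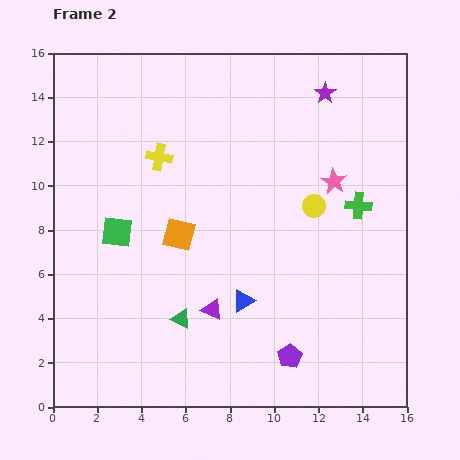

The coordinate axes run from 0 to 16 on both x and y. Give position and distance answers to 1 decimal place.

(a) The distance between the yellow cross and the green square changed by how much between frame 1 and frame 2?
-3.7

Distance in frame 1: 7.6. Distance in frame 2: 3.9.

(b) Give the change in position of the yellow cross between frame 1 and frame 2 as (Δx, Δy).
(-0.8, -0.1)

The yellow cross was at (5.6, 11.4) in frame 1 and (4.8, 11.3) in frame 2.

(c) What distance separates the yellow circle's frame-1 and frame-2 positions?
5.8

The yellow circle moved from (14.5, 4.0) to (11.8, 9.1), a distance of √(2.7² + 5.1²) ≈ 5.8.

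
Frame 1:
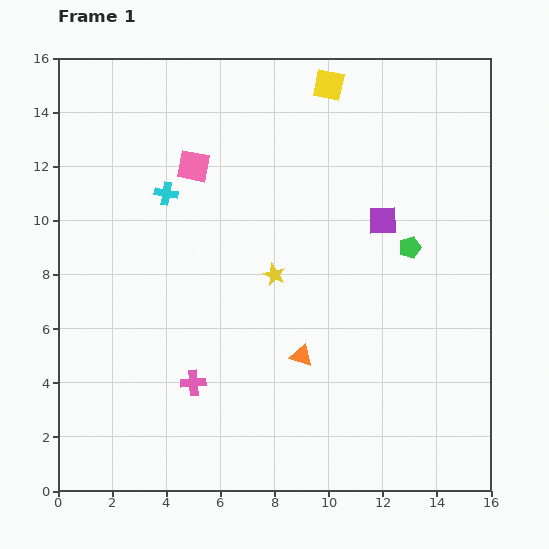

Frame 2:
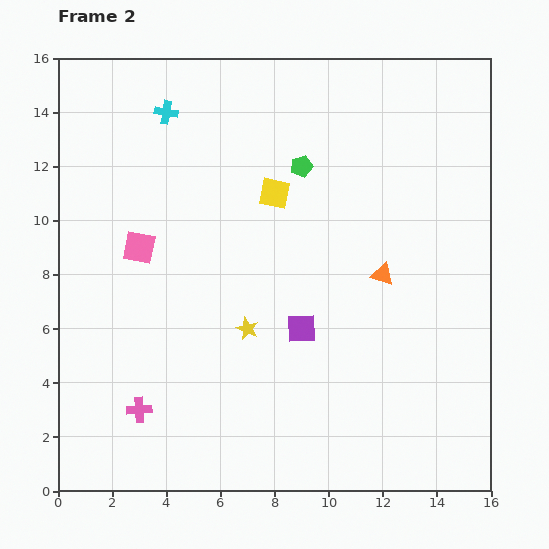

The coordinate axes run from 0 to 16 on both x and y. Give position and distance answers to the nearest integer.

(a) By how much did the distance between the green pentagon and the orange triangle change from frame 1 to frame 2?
-1

Distance in frame 1: 6. Distance in frame 2: 5.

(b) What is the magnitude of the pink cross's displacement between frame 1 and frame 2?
2

The pink cross moved from (5, 4) to (3, 3), a distance of √(2² + 1²) ≈ 2.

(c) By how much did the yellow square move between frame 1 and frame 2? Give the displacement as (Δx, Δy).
(-2, -4)

The yellow square was at (10, 15) in frame 1 and (8, 11) in frame 2.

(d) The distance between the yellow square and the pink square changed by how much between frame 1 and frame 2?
-1

Distance in frame 1: 6. Distance in frame 2: 5.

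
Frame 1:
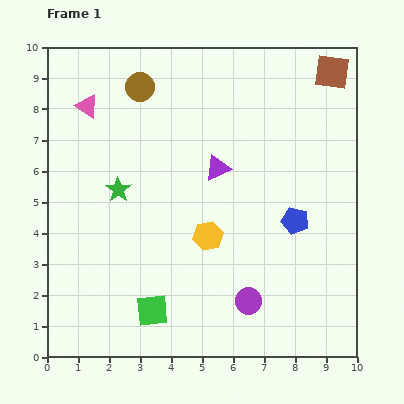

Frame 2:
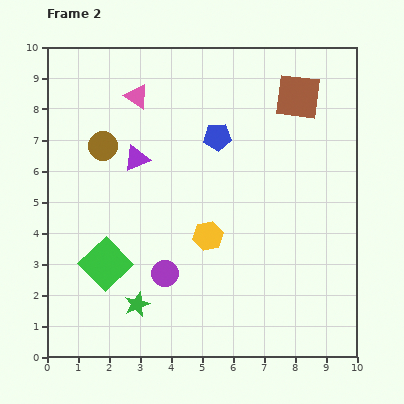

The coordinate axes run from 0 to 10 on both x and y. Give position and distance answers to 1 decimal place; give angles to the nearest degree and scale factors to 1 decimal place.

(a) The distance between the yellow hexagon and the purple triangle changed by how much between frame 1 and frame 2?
+1.2

Distance in frame 1: 2.2. Distance in frame 2: 3.4.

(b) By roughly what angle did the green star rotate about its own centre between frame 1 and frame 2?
16° clockwise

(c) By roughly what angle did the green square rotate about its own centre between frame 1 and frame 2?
37° counter-clockwise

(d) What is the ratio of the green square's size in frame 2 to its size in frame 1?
1.5×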